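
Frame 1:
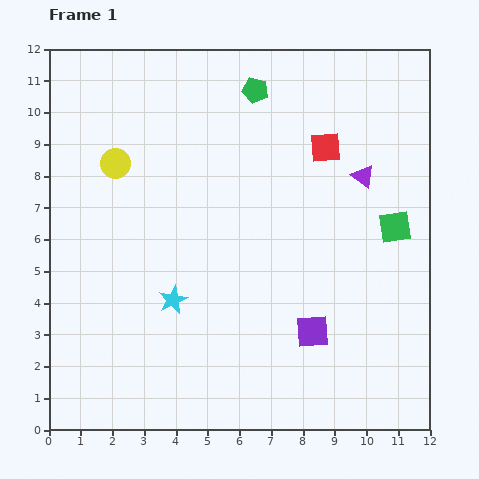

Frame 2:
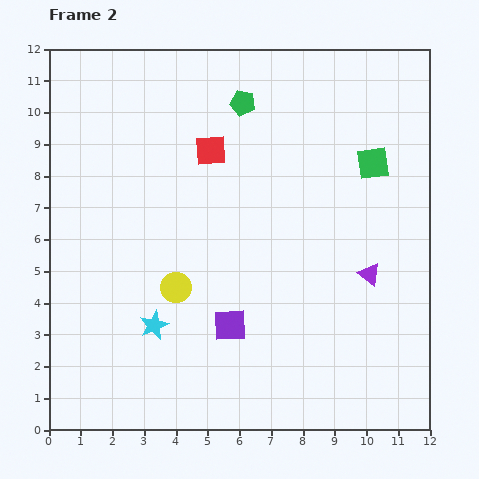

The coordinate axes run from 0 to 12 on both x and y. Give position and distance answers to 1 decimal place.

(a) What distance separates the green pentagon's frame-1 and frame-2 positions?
0.6

The green pentagon moved from (6.5, 10.7) to (6.1, 10.3), a distance of √(0.4² + 0.4²) ≈ 0.6.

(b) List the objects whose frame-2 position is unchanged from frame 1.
none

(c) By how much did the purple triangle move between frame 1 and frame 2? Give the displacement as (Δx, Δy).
(0.2, -3.1)

The purple triangle was at (9.9, 8.0) in frame 1 and (10.1, 4.9) in frame 2.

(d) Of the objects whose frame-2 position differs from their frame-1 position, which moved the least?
the green pentagon

(moved 0.6)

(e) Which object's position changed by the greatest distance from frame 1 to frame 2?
the yellow circle

(moved 4.3; next 3.6)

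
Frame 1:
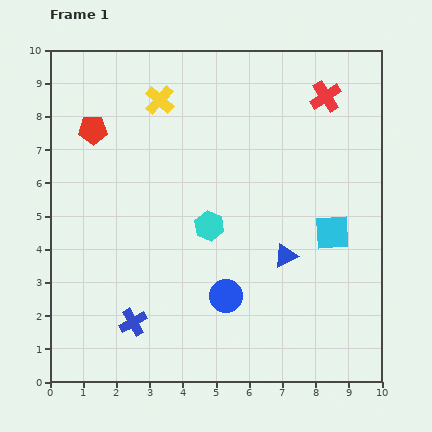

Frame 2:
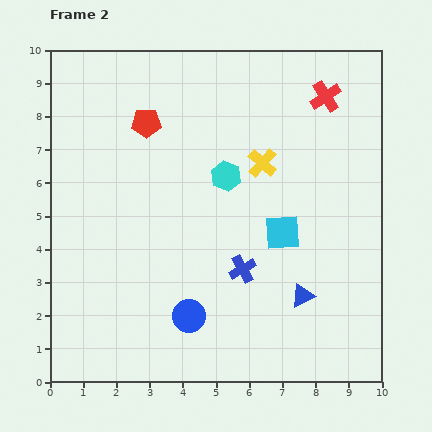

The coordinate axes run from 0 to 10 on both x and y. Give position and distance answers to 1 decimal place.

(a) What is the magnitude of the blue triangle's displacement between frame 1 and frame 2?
1.3

The blue triangle moved from (7.1, 3.8) to (7.6, 2.6), a distance of √(0.5² + 1.2²) ≈ 1.3.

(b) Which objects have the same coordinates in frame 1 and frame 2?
the red cross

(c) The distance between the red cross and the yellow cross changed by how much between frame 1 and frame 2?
-2.2

Distance in frame 1: 5.0. Distance in frame 2: 2.8.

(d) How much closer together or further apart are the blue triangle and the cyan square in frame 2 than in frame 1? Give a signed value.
+0.4

Distance in frame 1: 1.6. Distance in frame 2: 2.0.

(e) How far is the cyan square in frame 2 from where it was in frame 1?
1.5

The cyan square moved from (8.5, 4.5) to (7.0, 4.5), a distance of √(1.5² + 0.0²) ≈ 1.5.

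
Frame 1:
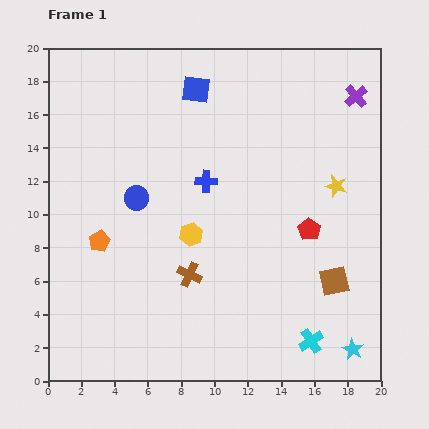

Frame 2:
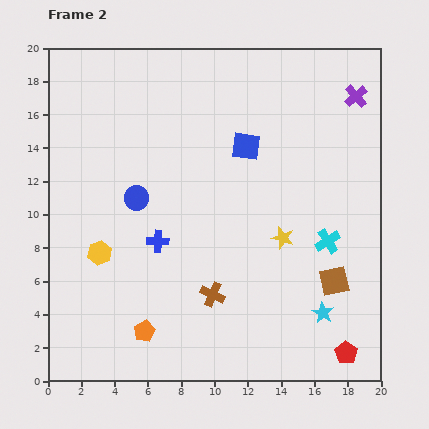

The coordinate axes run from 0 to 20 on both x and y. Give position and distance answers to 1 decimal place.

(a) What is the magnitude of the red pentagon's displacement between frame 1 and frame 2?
7.7

The red pentagon moved from (15.7, 9.1) to (17.9, 1.7), a distance of √(2.2² + 7.4²) ≈ 7.7.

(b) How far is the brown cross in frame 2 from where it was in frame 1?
1.8

The brown cross moved from (8.5, 6.4) to (9.9, 5.2), a distance of √(1.4² + 1.2²) ≈ 1.8.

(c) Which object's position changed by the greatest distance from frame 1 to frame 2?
the red pentagon

(moved 7.7; next 6.1)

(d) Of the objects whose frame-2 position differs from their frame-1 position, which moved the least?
the brown cross

(moved 1.8)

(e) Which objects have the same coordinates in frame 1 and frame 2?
the blue circle, the purple cross, the brown square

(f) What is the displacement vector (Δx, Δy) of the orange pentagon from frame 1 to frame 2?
(2.7, -5.4)

The orange pentagon was at (3.1, 8.4) in frame 1 and (5.8, 3.0) in frame 2.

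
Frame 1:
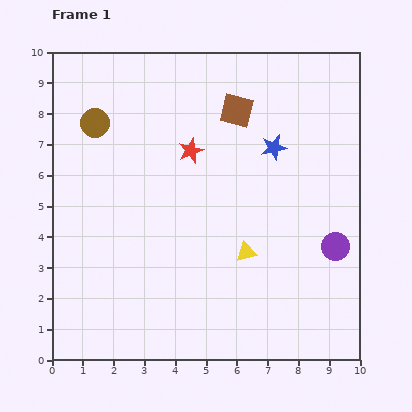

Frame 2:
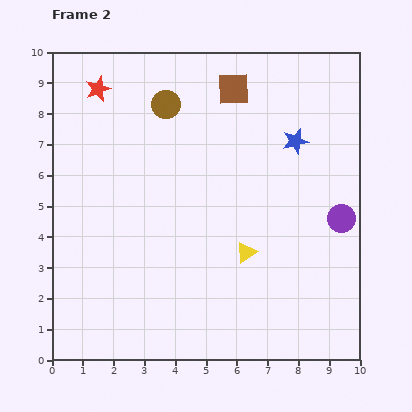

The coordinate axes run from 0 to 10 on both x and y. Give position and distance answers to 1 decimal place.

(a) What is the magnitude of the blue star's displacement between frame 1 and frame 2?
0.7

The blue star moved from (7.2, 6.9) to (7.9, 7.1), a distance of √(0.7² + 0.2²) ≈ 0.7.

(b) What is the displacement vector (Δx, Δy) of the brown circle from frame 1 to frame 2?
(2.3, 0.6)

The brown circle was at (1.4, 7.7) in frame 1 and (3.7, 8.3) in frame 2.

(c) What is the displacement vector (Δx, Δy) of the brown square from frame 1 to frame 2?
(-0.1, 0.7)

The brown square was at (6.0, 8.1) in frame 1 and (5.9, 8.8) in frame 2.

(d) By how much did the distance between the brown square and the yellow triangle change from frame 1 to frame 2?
+0.7

Distance in frame 1: 4.6. Distance in frame 2: 5.3.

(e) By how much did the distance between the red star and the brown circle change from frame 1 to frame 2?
-0.9

Distance in frame 1: 3.2. Distance in frame 2: 2.3.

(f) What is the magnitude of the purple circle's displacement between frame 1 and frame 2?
0.9

The purple circle moved from (9.2, 3.7) to (9.4, 4.6), a distance of √(0.2² + 0.9²) ≈ 0.9.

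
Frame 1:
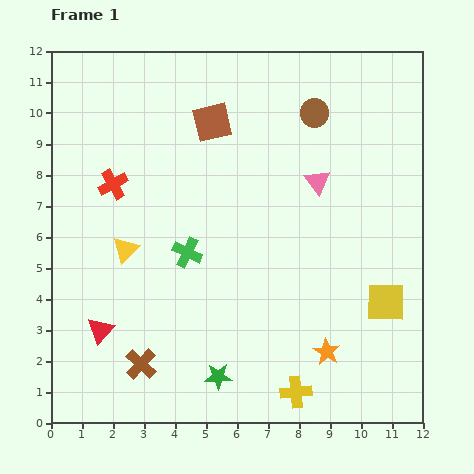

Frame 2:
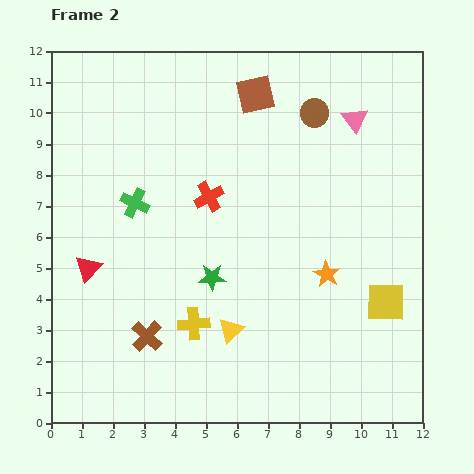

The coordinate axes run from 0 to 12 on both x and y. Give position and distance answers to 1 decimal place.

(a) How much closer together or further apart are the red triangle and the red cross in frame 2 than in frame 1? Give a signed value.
-0.2

Distance in frame 1: 4.7. Distance in frame 2: 4.5.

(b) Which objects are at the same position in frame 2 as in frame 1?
the brown circle, the yellow square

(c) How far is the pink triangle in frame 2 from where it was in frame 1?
2.3

The pink triangle moved from (8.6, 7.8) to (9.8, 9.8), a distance of √(1.2² + 2.0²) ≈ 2.3.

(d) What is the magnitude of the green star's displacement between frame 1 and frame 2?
3.2

The green star moved from (5.4, 1.5) to (5.2, 4.7), a distance of √(0.2² + 3.2²) ≈ 3.2.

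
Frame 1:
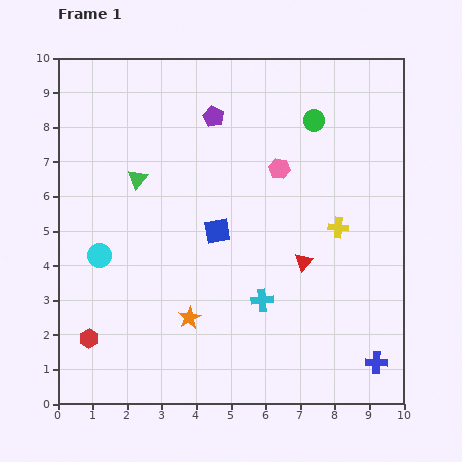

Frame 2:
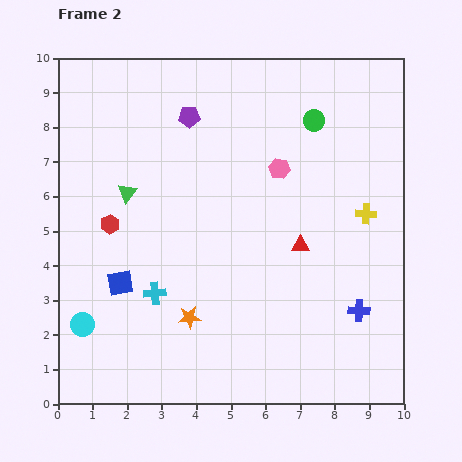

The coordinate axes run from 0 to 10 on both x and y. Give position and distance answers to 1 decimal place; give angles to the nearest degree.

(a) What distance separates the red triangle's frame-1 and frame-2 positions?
0.5

The red triangle moved from (7.1, 4.1) to (7.0, 4.6), a distance of √(0.1² + 0.5²) ≈ 0.5.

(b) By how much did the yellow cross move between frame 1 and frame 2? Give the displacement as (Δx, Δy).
(0.8, 0.4)

The yellow cross was at (8.1, 5.1) in frame 1 and (8.9, 5.5) in frame 2.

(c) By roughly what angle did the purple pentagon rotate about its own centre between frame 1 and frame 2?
28° counter-clockwise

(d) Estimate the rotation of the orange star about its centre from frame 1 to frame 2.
24° clockwise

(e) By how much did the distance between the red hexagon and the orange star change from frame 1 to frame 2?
+0.5

Distance in frame 1: 3.0. Distance in frame 2: 3.5.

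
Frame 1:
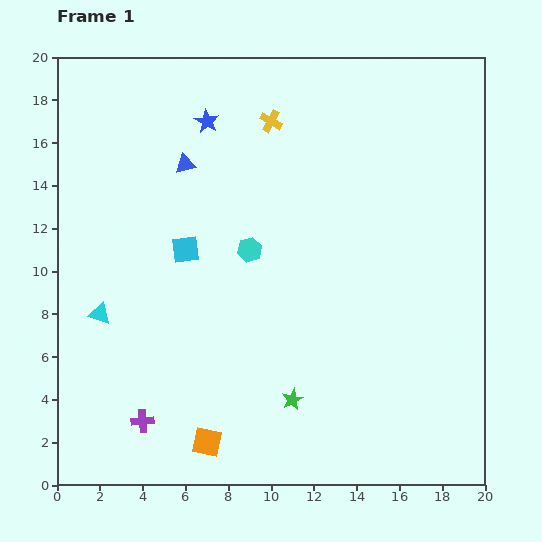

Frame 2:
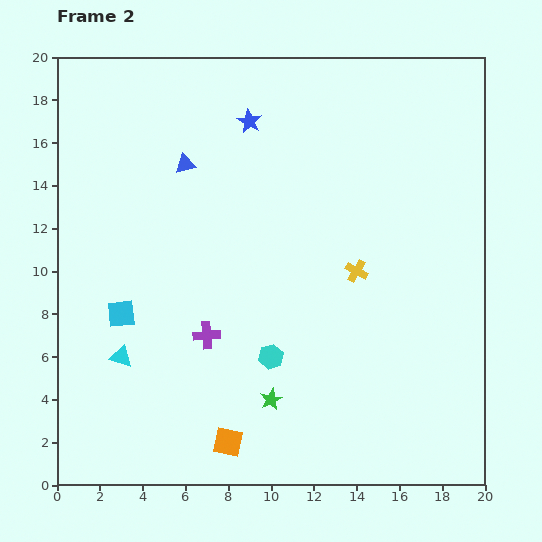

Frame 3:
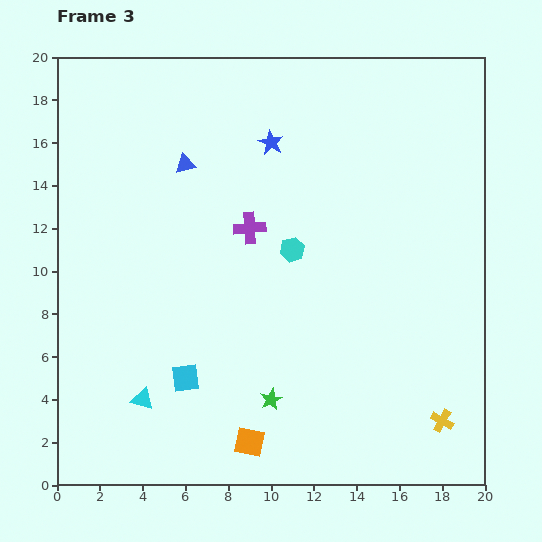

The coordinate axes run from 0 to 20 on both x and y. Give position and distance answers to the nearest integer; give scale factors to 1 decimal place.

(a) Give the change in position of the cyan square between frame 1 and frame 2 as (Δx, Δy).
(-3, -3)

The cyan square was at (6, 11) in frame 1 and (3, 8) in frame 2.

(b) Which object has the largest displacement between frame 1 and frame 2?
the yellow cross

(moved 8; next 5)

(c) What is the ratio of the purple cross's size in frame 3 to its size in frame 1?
1.4×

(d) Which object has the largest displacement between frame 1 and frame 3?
the yellow cross

(moved 16; next 10)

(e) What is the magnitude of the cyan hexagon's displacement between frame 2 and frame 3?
5

The cyan hexagon moved from (10, 6) to (11, 11), a distance of √(1² + 5²) ≈ 5.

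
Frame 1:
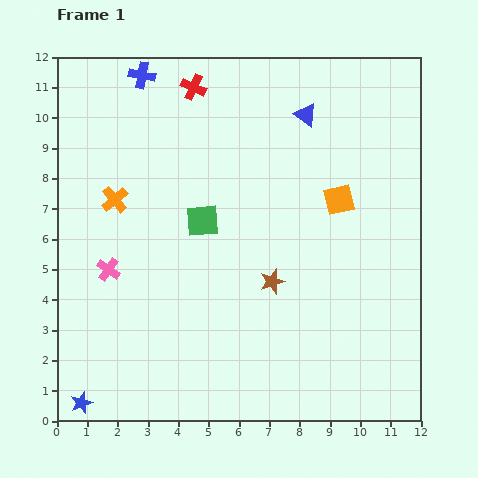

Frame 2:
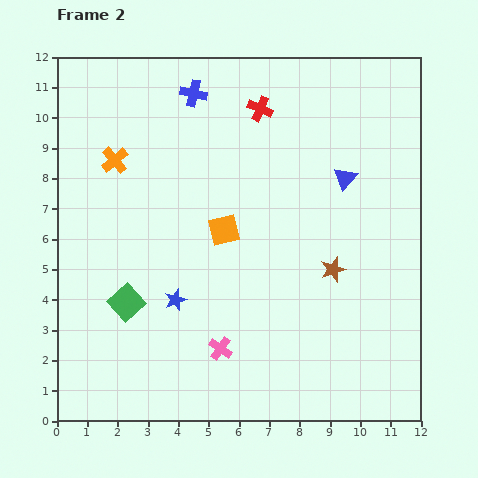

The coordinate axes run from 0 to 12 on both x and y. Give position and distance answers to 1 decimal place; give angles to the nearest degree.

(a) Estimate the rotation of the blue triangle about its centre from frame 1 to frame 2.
35° clockwise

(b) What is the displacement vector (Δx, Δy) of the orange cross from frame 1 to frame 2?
(0.0, 1.3)

The orange cross was at (1.9, 7.3) in frame 1 and (1.9, 8.6) in frame 2.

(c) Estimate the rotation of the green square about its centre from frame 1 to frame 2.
37° counter-clockwise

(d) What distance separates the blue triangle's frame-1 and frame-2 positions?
2.5

The blue triangle moved from (8.2, 10.1) to (9.5, 8.0), a distance of √(1.3² + 2.1²) ≈ 2.5.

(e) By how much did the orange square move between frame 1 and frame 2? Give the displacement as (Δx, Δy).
(-3.8, -1.0)

The orange square was at (9.3, 7.3) in frame 1 and (5.5, 6.3) in frame 2.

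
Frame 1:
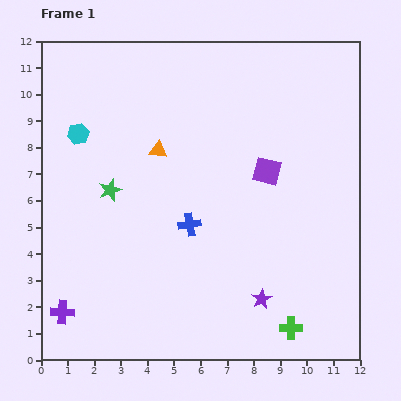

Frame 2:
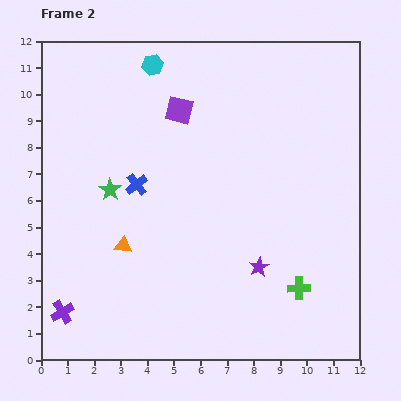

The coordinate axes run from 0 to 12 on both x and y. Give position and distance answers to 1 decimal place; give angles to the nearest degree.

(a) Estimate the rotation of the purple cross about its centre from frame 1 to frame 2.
35° counter-clockwise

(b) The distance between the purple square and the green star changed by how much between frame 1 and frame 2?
-1.9

Distance in frame 1: 5.9. Distance in frame 2: 4.0.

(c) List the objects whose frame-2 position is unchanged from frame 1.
the green star, the purple cross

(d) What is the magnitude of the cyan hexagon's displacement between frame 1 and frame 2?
3.8

The cyan hexagon moved from (1.4, 8.5) to (4.2, 11.1), a distance of √(2.8² + 2.6²) ≈ 3.8.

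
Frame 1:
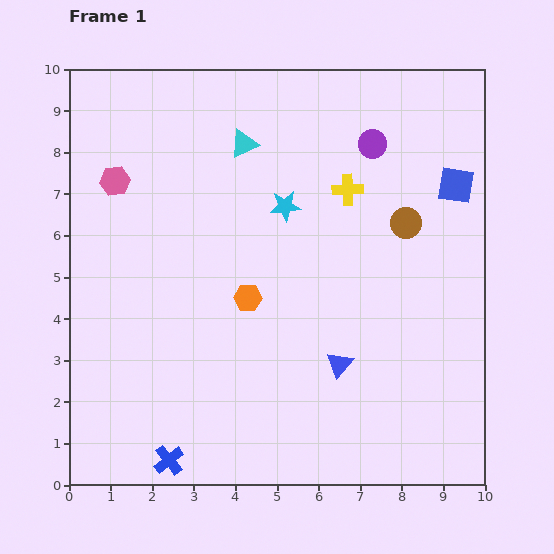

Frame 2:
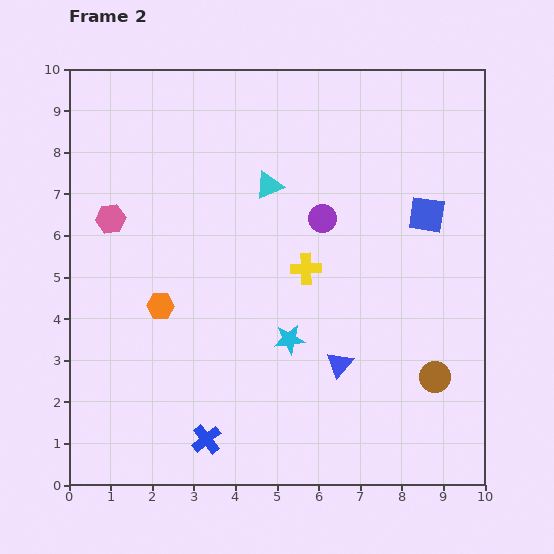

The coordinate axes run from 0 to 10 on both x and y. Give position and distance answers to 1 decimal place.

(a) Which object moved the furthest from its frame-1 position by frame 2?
the brown circle

(moved 3.8; next 3.2)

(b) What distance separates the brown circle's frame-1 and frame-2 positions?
3.8

The brown circle moved from (8.1, 6.3) to (8.8, 2.6), a distance of √(0.7² + 3.7²) ≈ 3.8.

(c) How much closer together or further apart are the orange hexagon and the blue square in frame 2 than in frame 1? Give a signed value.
+1.1

Distance in frame 1: 5.7. Distance in frame 2: 6.8.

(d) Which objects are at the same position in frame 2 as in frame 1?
the blue triangle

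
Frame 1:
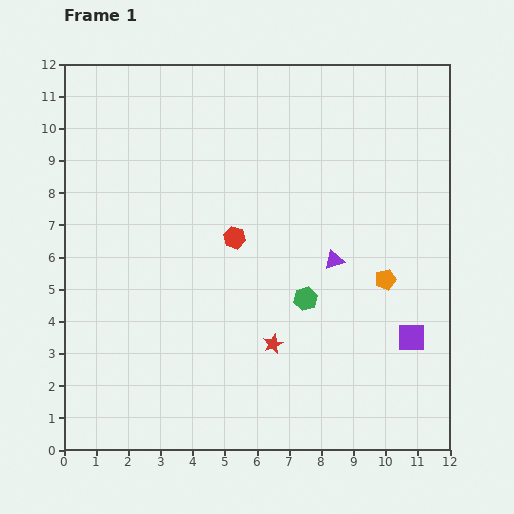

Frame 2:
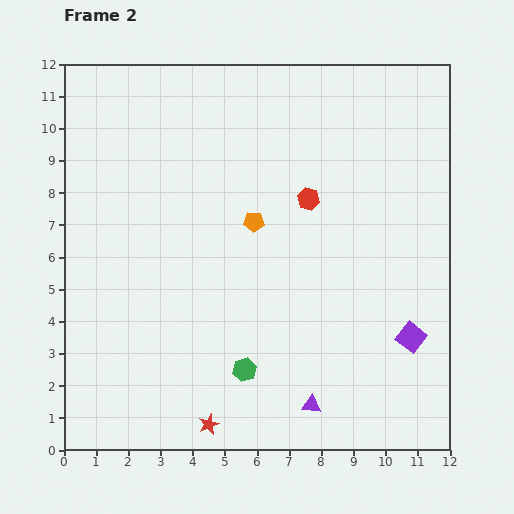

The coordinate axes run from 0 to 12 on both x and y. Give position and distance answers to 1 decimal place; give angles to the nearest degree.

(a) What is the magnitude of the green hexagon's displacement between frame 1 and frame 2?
2.9

The green hexagon moved from (7.5, 4.7) to (5.6, 2.5), a distance of √(1.9² + 2.2²) ≈ 2.9.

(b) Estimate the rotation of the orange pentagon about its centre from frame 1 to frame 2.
20° clockwise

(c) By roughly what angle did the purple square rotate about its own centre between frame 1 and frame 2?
38° clockwise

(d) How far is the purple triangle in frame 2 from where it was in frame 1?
4.6

The purple triangle moved from (8.4, 5.9) to (7.7, 1.4), a distance of √(0.7² + 4.5²) ≈ 4.6.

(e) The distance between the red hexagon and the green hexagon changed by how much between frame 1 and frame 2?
+2.8

Distance in frame 1: 2.9. Distance in frame 2: 5.7.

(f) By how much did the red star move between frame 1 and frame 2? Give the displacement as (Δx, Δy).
(-2.0, -2.5)

The red star was at (6.5, 3.3) in frame 1 and (4.5, 0.8) in frame 2.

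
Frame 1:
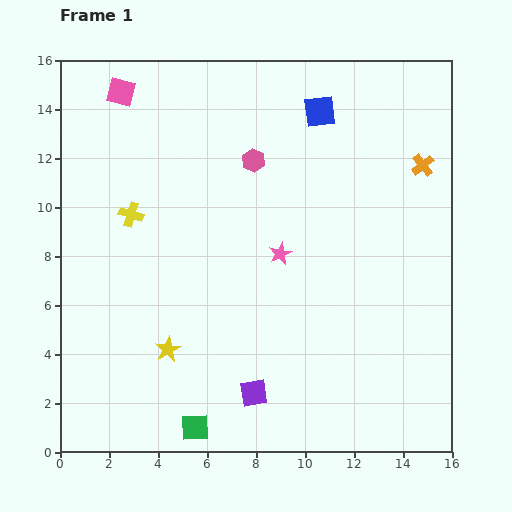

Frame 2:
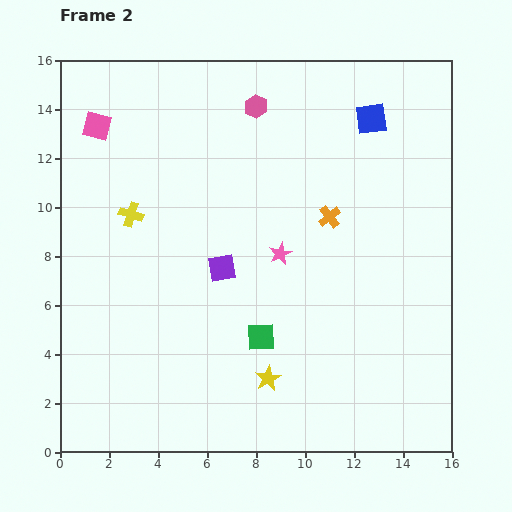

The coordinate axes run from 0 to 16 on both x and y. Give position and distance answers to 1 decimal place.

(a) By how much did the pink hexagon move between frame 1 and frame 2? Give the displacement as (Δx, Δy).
(0.1, 2.2)

The pink hexagon was at (7.9, 11.9) in frame 1 and (8.0, 14.1) in frame 2.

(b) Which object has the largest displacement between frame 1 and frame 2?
the purple square

(moved 5.3; next 4.6)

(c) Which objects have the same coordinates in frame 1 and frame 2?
the pink star, the yellow cross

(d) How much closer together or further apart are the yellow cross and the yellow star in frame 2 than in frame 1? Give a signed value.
+3.0

Distance in frame 1: 5.7. Distance in frame 2: 8.7.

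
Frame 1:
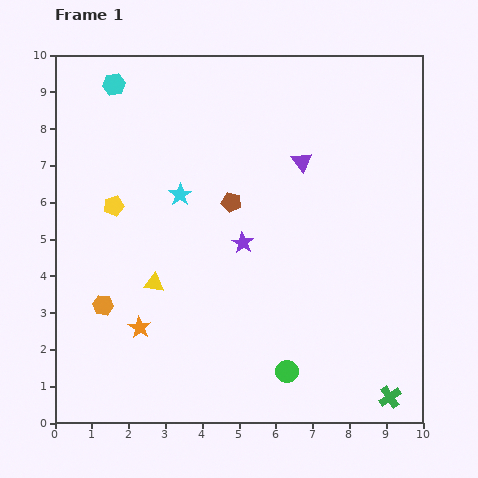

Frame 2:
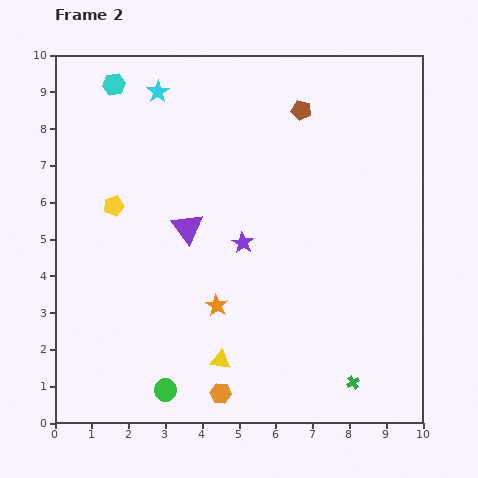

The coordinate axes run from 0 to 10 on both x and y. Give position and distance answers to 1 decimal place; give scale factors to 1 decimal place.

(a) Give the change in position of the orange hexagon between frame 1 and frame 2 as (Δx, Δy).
(3.2, -2.4)

The orange hexagon was at (1.3, 3.2) in frame 1 and (4.5, 0.8) in frame 2.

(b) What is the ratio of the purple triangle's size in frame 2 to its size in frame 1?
1.5×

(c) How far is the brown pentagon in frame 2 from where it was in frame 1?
3.1

The brown pentagon moved from (4.8, 6.0) to (6.7, 8.5), a distance of √(1.9² + 2.5²) ≈ 3.1.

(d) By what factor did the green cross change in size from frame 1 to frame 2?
0.6×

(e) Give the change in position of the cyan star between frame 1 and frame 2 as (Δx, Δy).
(-0.6, 2.8)

The cyan star was at (3.4, 6.2) in frame 1 and (2.8, 9.0) in frame 2.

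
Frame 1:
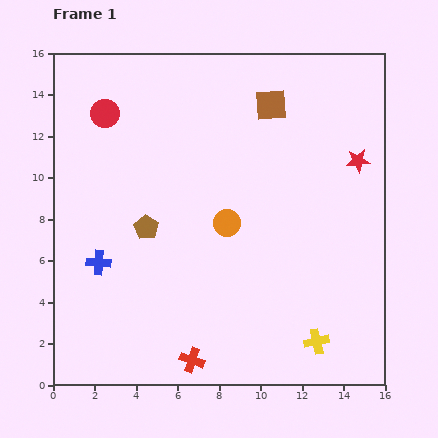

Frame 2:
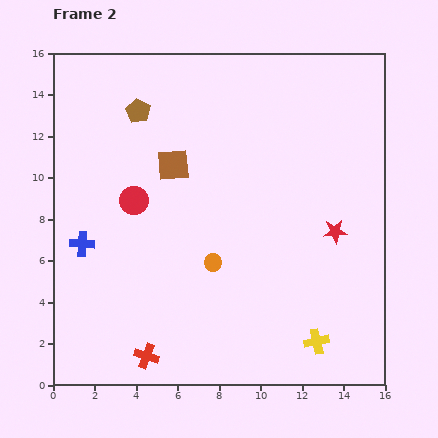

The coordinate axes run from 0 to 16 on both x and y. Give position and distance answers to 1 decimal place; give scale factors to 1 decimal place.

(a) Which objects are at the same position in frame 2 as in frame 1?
the yellow cross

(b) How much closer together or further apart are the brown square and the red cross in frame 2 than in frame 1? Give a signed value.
-3.6

Distance in frame 1: 12.9. Distance in frame 2: 9.3.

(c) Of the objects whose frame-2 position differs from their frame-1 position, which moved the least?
the blue cross

(moved 1.2)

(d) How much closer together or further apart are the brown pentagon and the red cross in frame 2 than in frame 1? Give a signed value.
+5.0

Distance in frame 1: 6.8. Distance in frame 2: 11.8.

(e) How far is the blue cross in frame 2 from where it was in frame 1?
1.2

The blue cross moved from (2.2, 5.9) to (1.4, 6.8), a distance of √(0.8² + 0.9²) ≈ 1.2.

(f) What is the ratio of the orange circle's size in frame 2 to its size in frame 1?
0.6×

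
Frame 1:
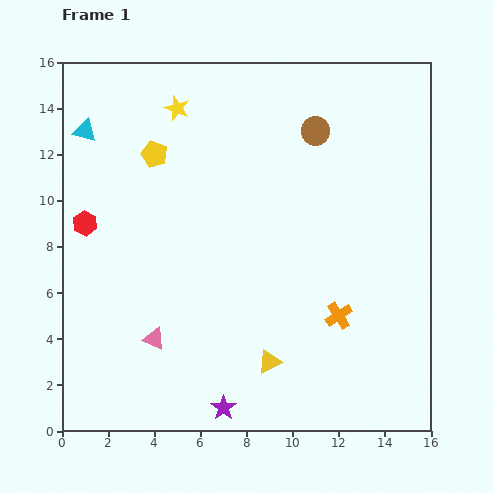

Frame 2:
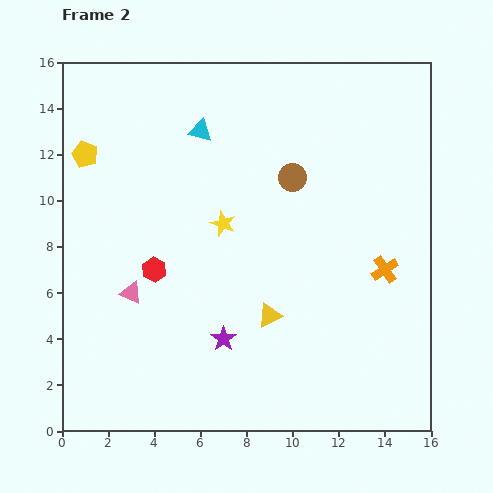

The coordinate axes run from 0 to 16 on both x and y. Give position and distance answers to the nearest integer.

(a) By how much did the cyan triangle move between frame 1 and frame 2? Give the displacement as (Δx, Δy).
(5, 0)

The cyan triangle was at (1, 13) in frame 1 and (6, 13) in frame 2.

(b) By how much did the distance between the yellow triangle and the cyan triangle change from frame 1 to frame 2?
-4

Distance in frame 1: 13. Distance in frame 2: 9.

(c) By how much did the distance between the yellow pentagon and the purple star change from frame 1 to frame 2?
-1

Distance in frame 1: 11. Distance in frame 2: 10.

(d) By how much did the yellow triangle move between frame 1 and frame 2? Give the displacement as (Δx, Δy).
(0, 2)

The yellow triangle was at (9, 3) in frame 1 and (9, 5) in frame 2.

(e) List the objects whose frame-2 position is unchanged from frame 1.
none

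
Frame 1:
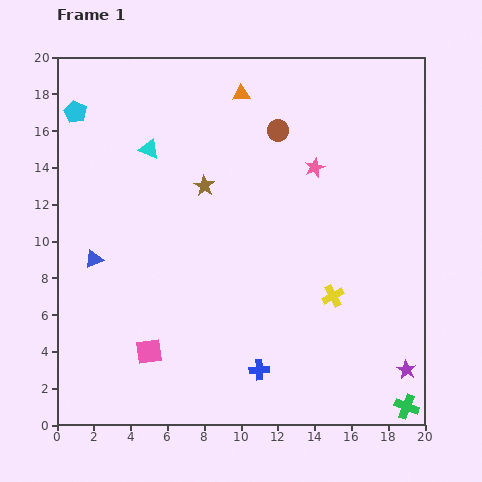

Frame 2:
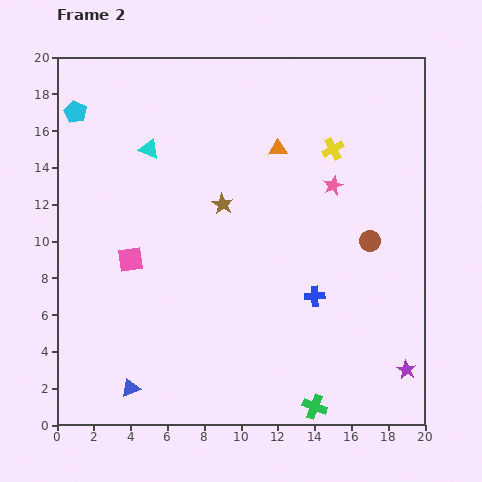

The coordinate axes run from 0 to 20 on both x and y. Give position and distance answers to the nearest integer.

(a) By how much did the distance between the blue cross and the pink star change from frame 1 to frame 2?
-5

Distance in frame 1: 11. Distance in frame 2: 6.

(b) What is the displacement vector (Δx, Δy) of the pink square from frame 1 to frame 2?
(-1, 5)

The pink square was at (5, 4) in frame 1 and (4, 9) in frame 2.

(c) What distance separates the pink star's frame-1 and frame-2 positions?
1

The pink star moved from (14, 14) to (15, 13), a distance of √(1² + 1²) ≈ 1.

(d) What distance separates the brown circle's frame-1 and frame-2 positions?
8

The brown circle moved from (12, 16) to (17, 10), a distance of √(5² + 6²) ≈ 8.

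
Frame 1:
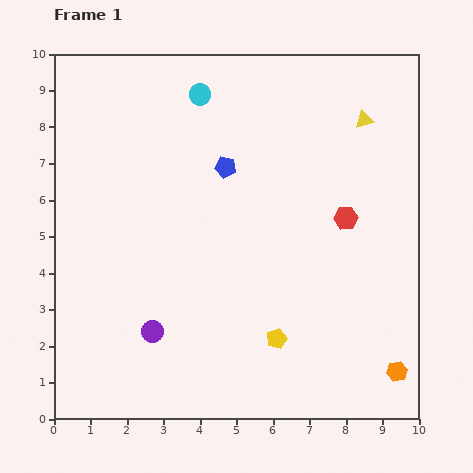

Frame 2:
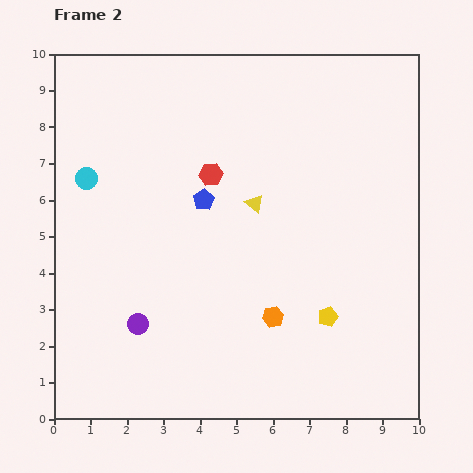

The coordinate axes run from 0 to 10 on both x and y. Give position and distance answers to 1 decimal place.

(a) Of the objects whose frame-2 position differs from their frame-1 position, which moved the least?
the purple circle

(moved 0.4)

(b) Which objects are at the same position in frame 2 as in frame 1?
none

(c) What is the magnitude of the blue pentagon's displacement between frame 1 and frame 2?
1.1

The blue pentagon moved from (4.7, 6.9) to (4.1, 6.0), a distance of √(0.6² + 0.9²) ≈ 1.1.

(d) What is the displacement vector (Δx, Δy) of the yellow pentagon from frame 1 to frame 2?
(1.4, 0.6)

The yellow pentagon was at (6.1, 2.2) in frame 1 and (7.5, 2.8) in frame 2.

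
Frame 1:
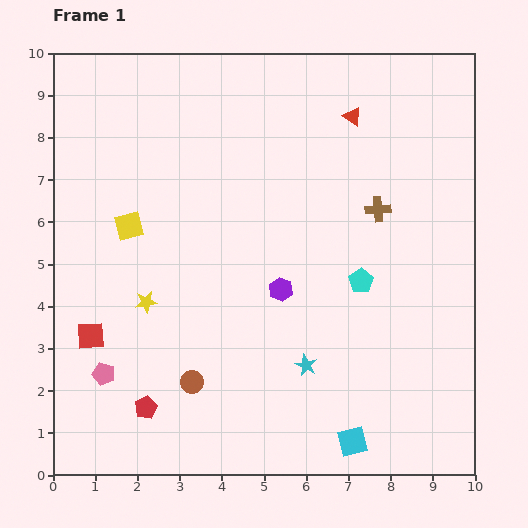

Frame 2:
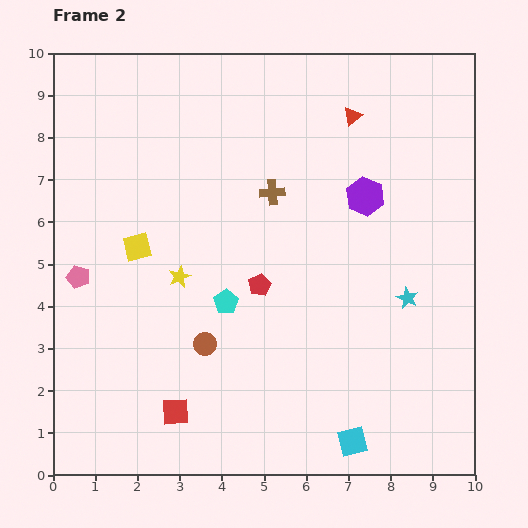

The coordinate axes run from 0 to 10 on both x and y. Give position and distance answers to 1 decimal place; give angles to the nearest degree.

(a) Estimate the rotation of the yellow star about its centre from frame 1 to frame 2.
15° counter-clockwise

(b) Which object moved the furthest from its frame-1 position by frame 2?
the red pentagon

(moved 4.0; next 3.2)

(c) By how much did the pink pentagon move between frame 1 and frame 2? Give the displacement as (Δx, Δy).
(-0.6, 2.3)

The pink pentagon was at (1.2, 2.4) in frame 1 and (0.6, 4.7) in frame 2.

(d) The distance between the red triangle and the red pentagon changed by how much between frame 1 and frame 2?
-3.9

Distance in frame 1: 8.5. Distance in frame 2: 4.6.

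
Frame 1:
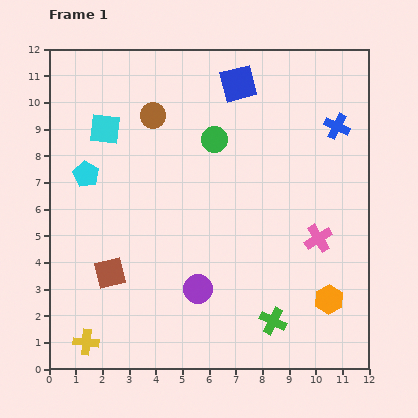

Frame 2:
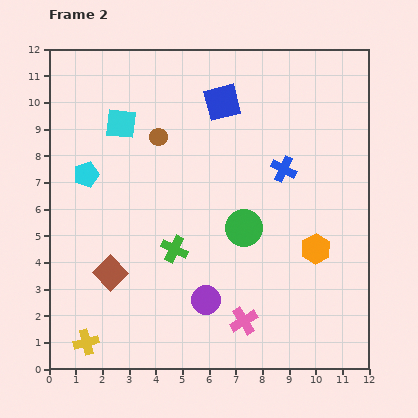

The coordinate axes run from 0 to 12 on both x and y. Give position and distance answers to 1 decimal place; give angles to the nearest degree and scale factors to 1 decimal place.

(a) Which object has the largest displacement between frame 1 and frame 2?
the green cross

(moved 4.6; next 4.2)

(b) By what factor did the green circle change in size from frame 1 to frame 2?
1.4×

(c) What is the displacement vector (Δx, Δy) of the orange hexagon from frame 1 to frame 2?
(-0.5, 1.9)

The orange hexagon was at (10.5, 2.6) in frame 1 and (10.0, 4.5) in frame 2.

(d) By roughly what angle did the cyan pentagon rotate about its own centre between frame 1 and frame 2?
24° clockwise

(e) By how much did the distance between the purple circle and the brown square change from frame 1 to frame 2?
+0.3

Distance in frame 1: 3.4. Distance in frame 2: 3.7.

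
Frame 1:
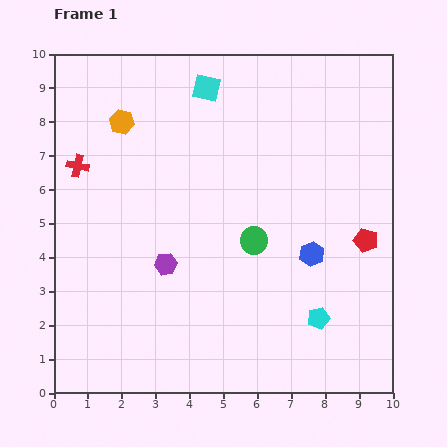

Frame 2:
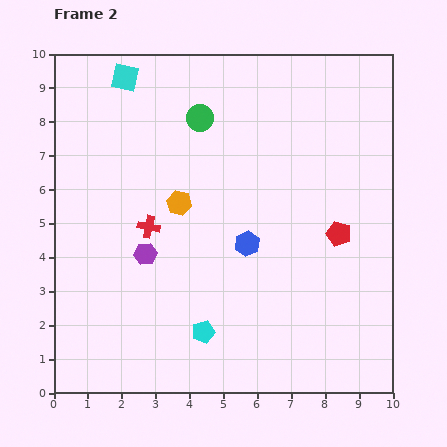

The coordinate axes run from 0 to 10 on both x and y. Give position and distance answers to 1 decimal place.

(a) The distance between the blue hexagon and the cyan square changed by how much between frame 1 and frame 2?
+0.3

Distance in frame 1: 5.8. Distance in frame 2: 6.1.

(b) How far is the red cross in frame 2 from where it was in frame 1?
2.8

The red cross moved from (0.7, 6.7) to (2.8, 4.9), a distance of √(2.1² + 1.8²) ≈ 2.8.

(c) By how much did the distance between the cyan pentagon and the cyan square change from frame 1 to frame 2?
+0.2

Distance in frame 1: 7.6. Distance in frame 2: 7.8.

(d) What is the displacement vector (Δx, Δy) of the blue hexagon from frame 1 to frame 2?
(-1.9, 0.3)

The blue hexagon was at (7.6, 4.1) in frame 1 and (5.7, 4.4) in frame 2.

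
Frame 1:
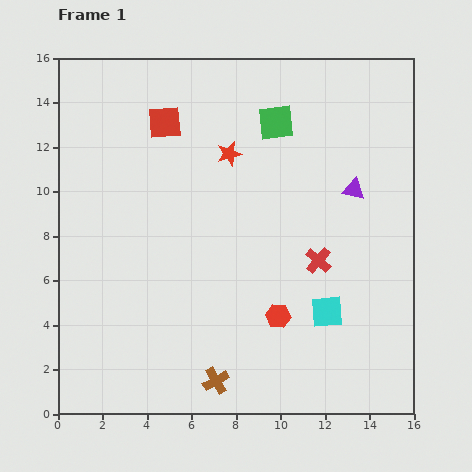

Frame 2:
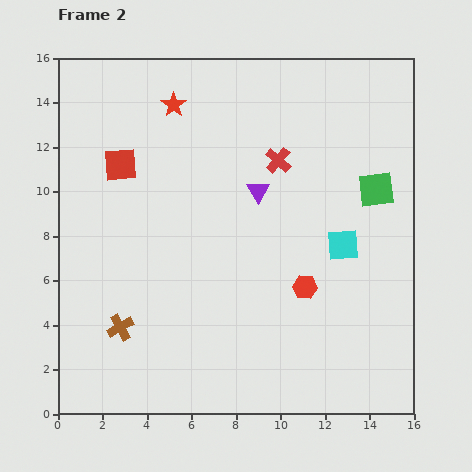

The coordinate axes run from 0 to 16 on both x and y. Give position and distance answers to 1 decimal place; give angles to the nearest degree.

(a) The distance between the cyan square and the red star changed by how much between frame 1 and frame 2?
+1.5

Distance in frame 1: 8.4. Distance in frame 2: 9.9.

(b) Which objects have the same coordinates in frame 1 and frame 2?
none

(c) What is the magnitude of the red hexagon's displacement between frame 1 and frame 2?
1.8

The red hexagon moved from (9.9, 4.4) to (11.1, 5.7), a distance of √(1.2² + 1.3²) ≈ 1.8.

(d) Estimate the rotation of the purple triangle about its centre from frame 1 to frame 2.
49° clockwise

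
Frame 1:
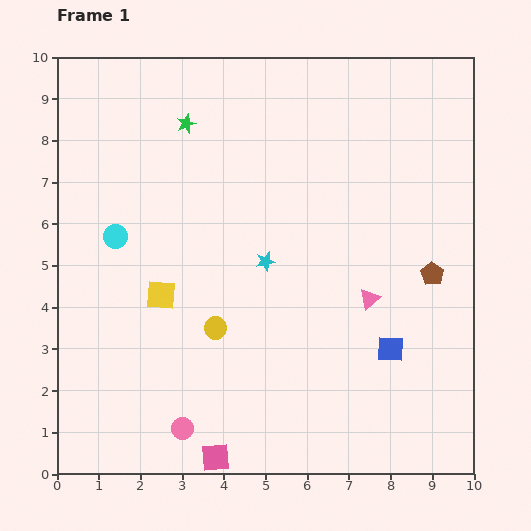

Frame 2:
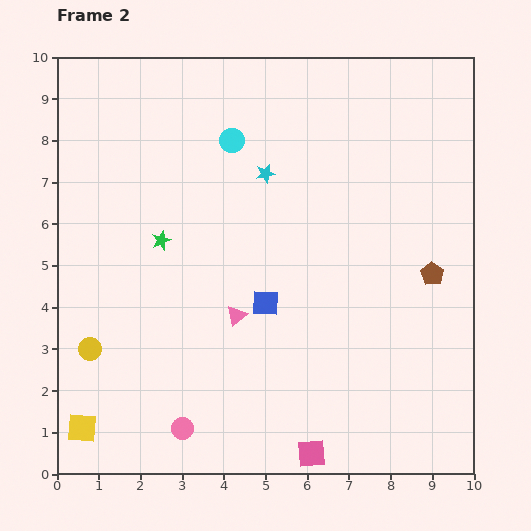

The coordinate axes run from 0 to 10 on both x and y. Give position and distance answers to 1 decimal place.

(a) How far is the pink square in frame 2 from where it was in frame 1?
2.3

The pink square moved from (3.8, 0.4) to (6.1, 0.5), a distance of √(2.3² + 0.1²) ≈ 2.3.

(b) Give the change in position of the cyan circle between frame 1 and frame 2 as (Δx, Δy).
(2.8, 2.3)

The cyan circle was at (1.4, 5.7) in frame 1 and (4.2, 8.0) in frame 2.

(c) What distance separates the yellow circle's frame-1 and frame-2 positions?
3.0

The yellow circle moved from (3.8, 3.5) to (0.8, 3.0), a distance of √(3.0² + 0.5²) ≈ 3.0.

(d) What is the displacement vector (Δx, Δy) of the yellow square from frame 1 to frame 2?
(-1.9, -3.2)

The yellow square was at (2.5, 4.3) in frame 1 and (0.6, 1.1) in frame 2.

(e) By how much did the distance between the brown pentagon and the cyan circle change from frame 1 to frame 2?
-1.9

Distance in frame 1: 7.7. Distance in frame 2: 5.8.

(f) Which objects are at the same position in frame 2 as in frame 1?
the brown pentagon, the pink circle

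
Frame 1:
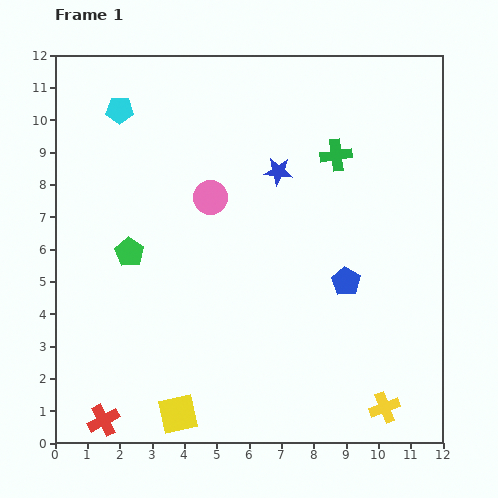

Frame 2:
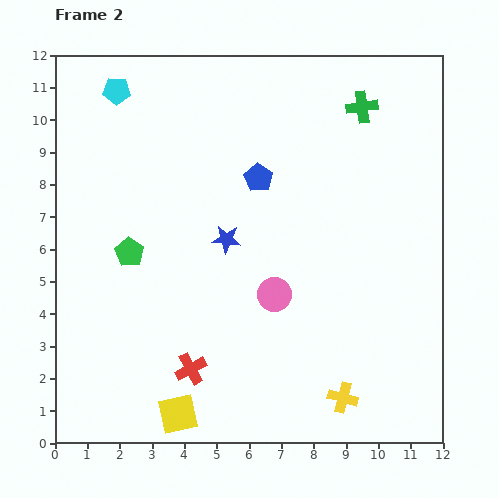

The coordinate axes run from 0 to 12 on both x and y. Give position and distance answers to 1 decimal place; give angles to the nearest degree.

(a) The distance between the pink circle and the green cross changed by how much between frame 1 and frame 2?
+2.3

Distance in frame 1: 4.1. Distance in frame 2: 6.4.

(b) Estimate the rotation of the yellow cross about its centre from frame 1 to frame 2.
36° clockwise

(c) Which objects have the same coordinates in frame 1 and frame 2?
the green pentagon, the yellow square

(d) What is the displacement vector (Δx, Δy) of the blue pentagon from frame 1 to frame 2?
(-2.7, 3.2)

The blue pentagon was at (9.0, 5.0) in frame 1 and (6.3, 8.2) in frame 2.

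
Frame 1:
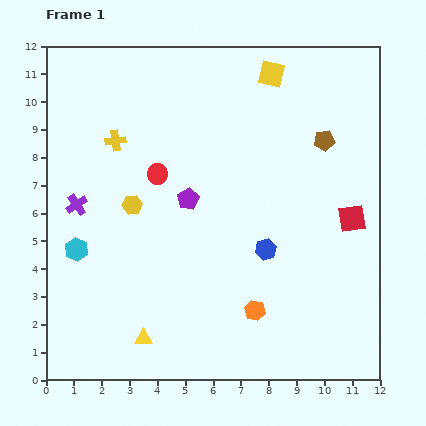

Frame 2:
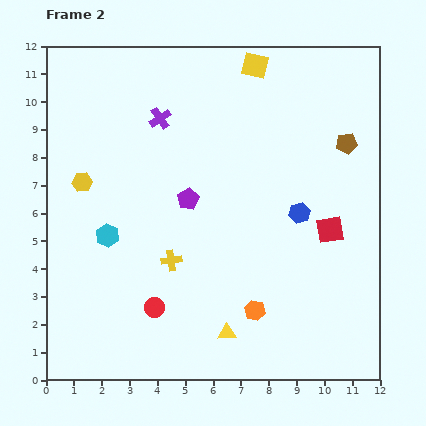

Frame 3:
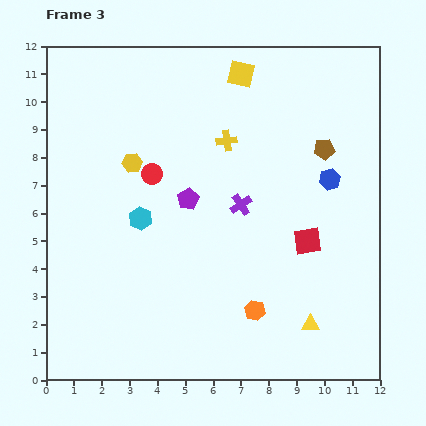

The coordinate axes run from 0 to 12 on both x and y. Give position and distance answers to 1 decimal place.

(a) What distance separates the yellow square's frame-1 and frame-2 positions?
0.7

The yellow square moved from (8.1, 11.0) to (7.5, 11.3), a distance of √(0.6² + 0.3²) ≈ 0.7.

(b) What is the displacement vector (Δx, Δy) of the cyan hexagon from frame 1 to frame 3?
(2.3, 1.1)

The cyan hexagon was at (1.1, 4.7) in frame 1 and (3.4, 5.8) in frame 3.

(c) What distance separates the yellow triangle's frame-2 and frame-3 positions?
3.0

The yellow triangle moved from (6.5, 1.7) to (9.5, 2.0), a distance of √(3.0² + 0.3²) ≈ 3.0.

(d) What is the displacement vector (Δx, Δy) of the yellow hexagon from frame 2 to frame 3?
(1.8, 0.7)

The yellow hexagon was at (1.3, 7.1) in frame 2 and (3.1, 7.8) in frame 3.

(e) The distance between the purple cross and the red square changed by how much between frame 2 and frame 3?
-4.6

Distance in frame 2: 7.3. Distance in frame 3: 2.7.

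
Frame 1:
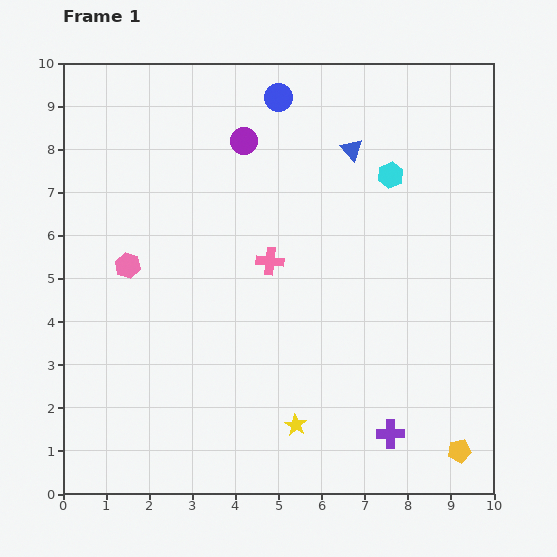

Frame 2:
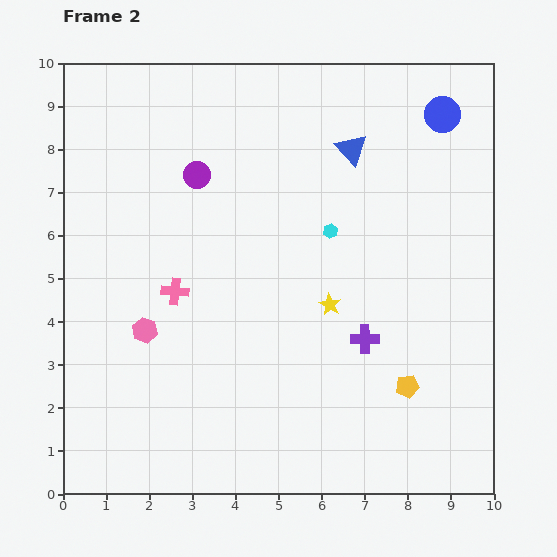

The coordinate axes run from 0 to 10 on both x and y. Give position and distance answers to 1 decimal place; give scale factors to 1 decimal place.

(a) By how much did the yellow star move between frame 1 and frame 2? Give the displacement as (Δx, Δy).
(0.8, 2.8)

The yellow star was at (5.4, 1.6) in frame 1 and (6.2, 4.4) in frame 2.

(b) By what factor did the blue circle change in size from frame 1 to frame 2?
1.3×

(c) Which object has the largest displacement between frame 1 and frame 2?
the blue circle

(moved 3.8; next 2.9)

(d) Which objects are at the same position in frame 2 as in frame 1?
the blue triangle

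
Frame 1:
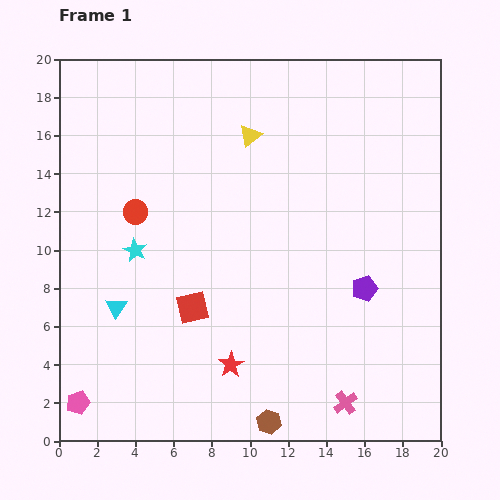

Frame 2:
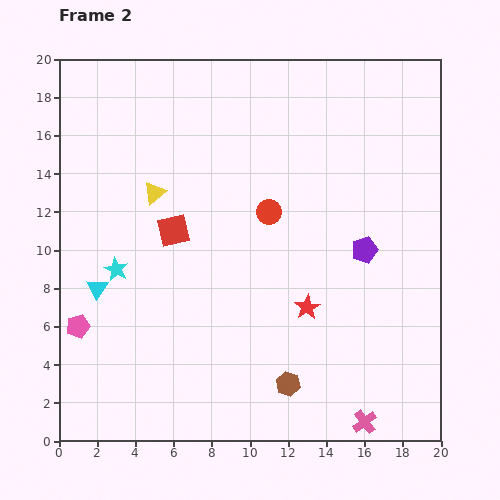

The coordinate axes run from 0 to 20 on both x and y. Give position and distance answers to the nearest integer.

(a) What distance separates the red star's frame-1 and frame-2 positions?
5

The red star moved from (9, 4) to (13, 7), a distance of √(4² + 3²) ≈ 5.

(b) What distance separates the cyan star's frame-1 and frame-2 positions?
1

The cyan star moved from (4, 10) to (3, 9), a distance of √(1² + 1²) ≈ 1.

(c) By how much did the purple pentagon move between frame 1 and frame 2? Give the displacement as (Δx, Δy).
(0, 2)

The purple pentagon was at (16, 8) in frame 1 and (16, 10) in frame 2.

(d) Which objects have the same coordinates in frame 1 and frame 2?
none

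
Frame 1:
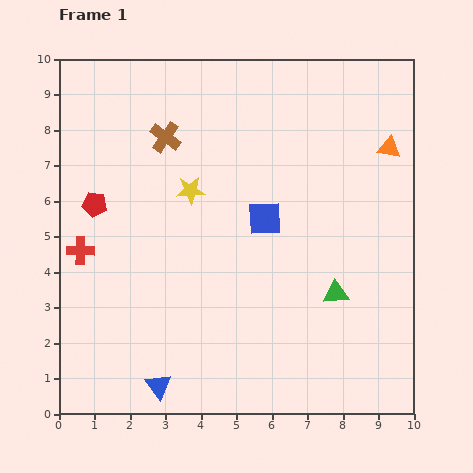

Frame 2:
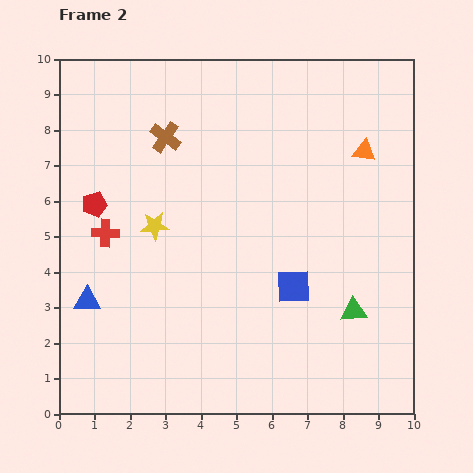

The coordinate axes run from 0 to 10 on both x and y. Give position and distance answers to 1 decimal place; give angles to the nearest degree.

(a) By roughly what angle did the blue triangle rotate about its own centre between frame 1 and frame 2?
53° counter-clockwise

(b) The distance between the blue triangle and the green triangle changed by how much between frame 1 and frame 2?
+1.9

Distance in frame 1: 5.6. Distance in frame 2: 7.5.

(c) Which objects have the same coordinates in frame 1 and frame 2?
the red pentagon, the brown cross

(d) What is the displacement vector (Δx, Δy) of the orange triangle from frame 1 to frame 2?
(-0.7, -0.1)

The orange triangle was at (9.3, 7.5) in frame 1 and (8.6, 7.4) in frame 2.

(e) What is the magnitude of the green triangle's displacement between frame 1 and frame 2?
0.7

The green triangle moved from (7.8, 3.4) to (8.3, 2.9), a distance of √(0.5² + 0.5²) ≈ 0.7.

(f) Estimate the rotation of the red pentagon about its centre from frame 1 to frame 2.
24° counter-clockwise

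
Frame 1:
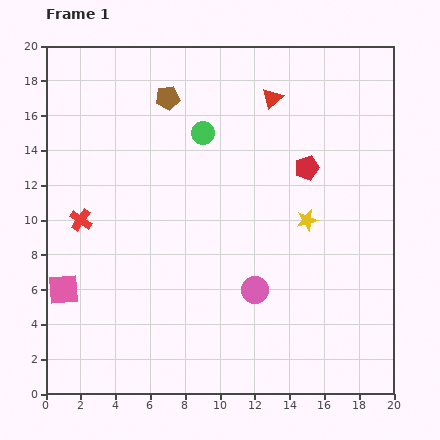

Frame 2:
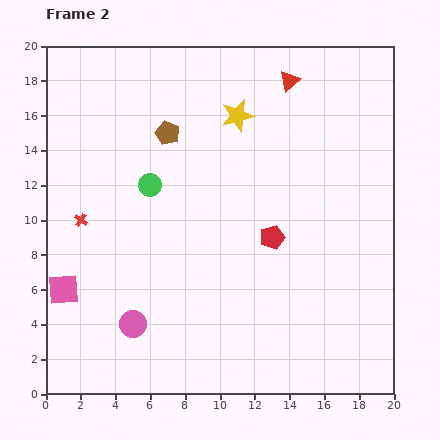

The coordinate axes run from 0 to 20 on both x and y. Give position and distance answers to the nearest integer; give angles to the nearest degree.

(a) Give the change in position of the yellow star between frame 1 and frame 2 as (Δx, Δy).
(-4, 6)

The yellow star was at (15, 10) in frame 1 and (11, 16) in frame 2.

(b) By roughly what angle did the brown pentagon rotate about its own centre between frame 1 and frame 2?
30° clockwise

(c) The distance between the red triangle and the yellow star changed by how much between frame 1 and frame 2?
-3

Distance in frame 1: 7. Distance in frame 2: 4.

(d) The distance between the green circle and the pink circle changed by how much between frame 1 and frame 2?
-1

Distance in frame 1: 9. Distance in frame 2: 8.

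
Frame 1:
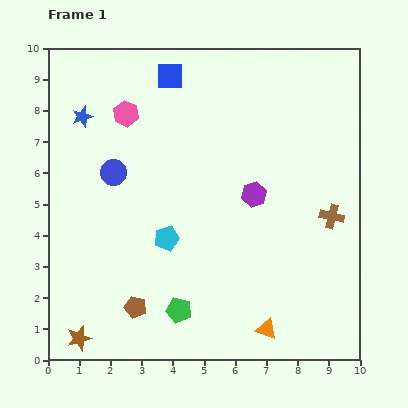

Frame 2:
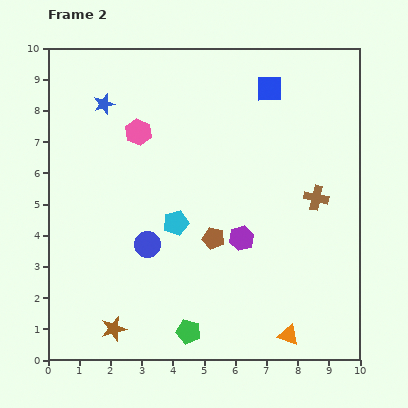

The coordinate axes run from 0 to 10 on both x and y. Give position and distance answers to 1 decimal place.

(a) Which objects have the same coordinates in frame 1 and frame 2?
none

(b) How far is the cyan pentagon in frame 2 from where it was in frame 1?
0.6

The cyan pentagon moved from (3.8, 3.9) to (4.1, 4.4), a distance of √(0.3² + 0.5²) ≈ 0.6.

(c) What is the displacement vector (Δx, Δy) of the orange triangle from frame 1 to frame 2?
(0.7, -0.2)

The orange triangle was at (7.0, 1.0) in frame 1 and (7.7, 0.8) in frame 2.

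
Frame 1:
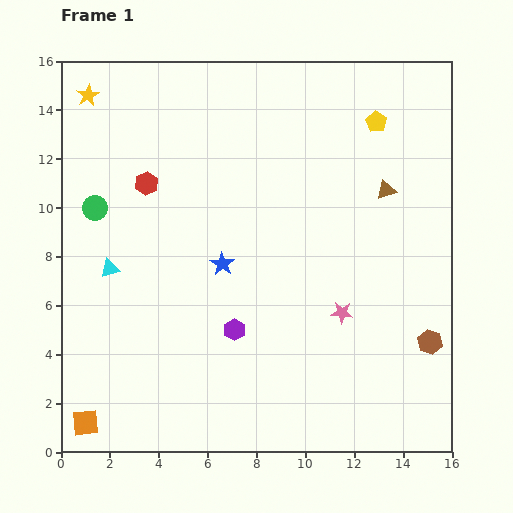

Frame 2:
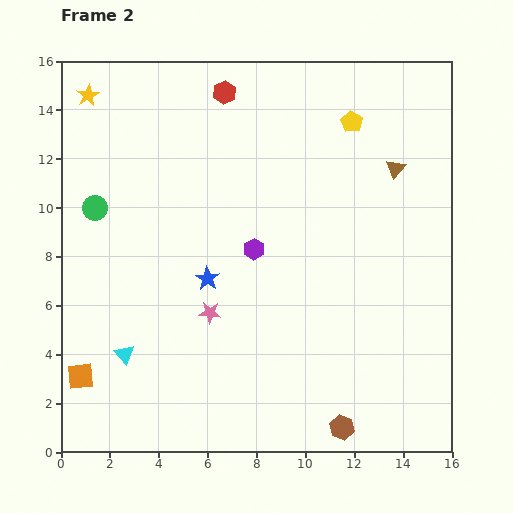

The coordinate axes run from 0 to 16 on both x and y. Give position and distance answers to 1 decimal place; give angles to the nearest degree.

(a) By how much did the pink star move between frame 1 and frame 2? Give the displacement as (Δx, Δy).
(-5.4, 0.0)

The pink star was at (11.5, 5.7) in frame 1 and (6.1, 5.7) in frame 2.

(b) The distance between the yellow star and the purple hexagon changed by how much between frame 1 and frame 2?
-2.0

Distance in frame 1: 11.3. Distance in frame 2: 9.3.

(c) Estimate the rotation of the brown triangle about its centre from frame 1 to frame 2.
33° counter-clockwise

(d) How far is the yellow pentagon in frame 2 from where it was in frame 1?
1.0

The yellow pentagon moved from (12.9, 13.5) to (11.9, 13.5), a distance of √(1.0² + 0.0²) ≈ 1.0.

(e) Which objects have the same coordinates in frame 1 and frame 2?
the green circle, the yellow star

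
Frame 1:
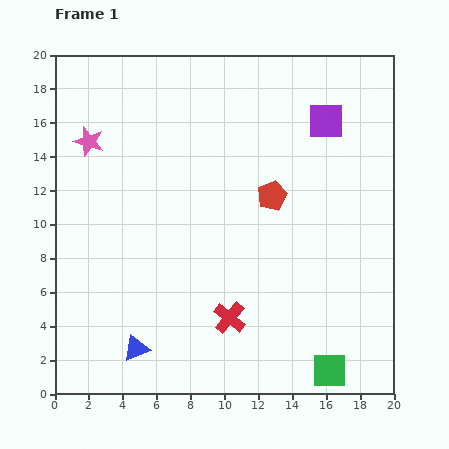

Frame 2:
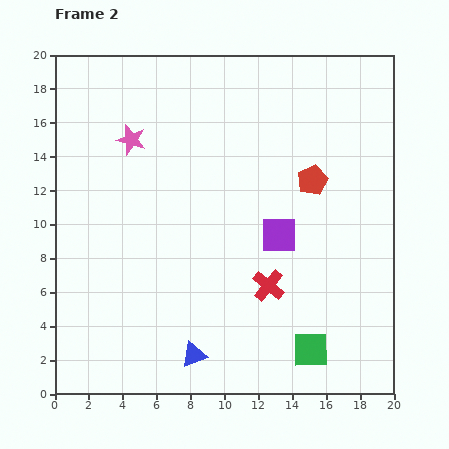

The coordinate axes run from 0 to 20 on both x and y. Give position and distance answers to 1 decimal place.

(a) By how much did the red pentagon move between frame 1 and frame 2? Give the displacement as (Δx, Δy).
(2.4, 0.9)

The red pentagon was at (12.8, 11.7) in frame 1 and (15.2, 12.6) in frame 2.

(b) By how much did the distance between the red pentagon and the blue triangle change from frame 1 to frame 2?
+0.5

Distance in frame 1: 12.0. Distance in frame 2: 12.5.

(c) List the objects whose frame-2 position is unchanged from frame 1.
none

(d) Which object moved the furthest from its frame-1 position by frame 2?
the purple square

(moved 7.3; next 3.4)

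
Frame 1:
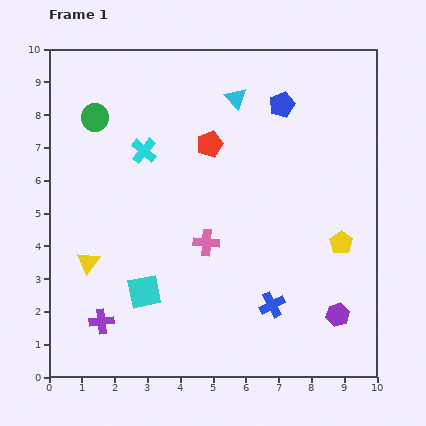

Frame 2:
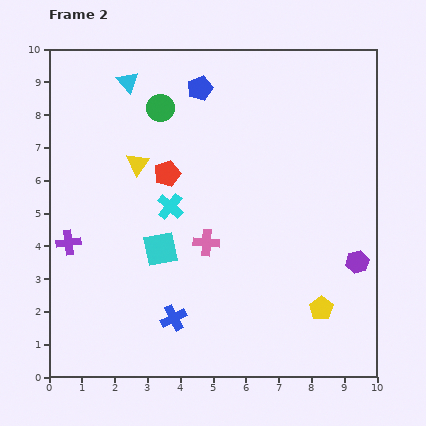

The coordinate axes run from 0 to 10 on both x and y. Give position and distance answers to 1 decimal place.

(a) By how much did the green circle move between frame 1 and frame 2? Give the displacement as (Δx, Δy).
(2.0, 0.3)

The green circle was at (1.4, 7.9) in frame 1 and (3.4, 8.2) in frame 2.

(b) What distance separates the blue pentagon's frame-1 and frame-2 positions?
2.5

The blue pentagon moved from (7.1, 8.3) to (4.6, 8.8), a distance of √(2.5² + 0.5²) ≈ 2.5.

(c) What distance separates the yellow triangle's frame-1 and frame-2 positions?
3.4

The yellow triangle moved from (1.2, 3.5) to (2.7, 6.5), a distance of √(1.5² + 3.0²) ≈ 3.4.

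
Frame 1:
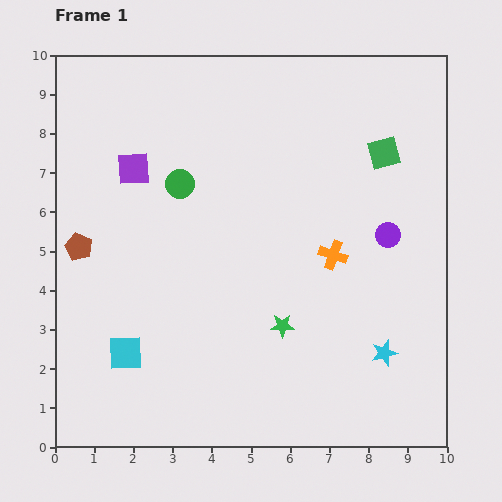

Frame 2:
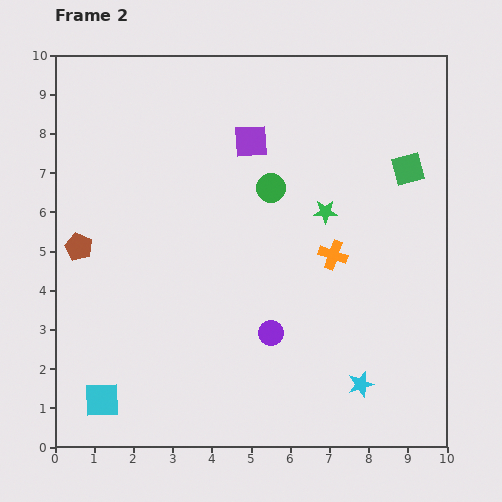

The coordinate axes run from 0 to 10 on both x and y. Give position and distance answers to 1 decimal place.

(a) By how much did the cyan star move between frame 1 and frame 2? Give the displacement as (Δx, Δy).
(-0.6, -0.8)

The cyan star was at (8.4, 2.4) in frame 1 and (7.8, 1.6) in frame 2.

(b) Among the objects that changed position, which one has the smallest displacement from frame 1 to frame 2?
the green square

(moved 0.7)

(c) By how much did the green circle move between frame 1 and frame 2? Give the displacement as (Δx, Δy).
(2.3, -0.1)

The green circle was at (3.2, 6.7) in frame 1 and (5.5, 6.6) in frame 2.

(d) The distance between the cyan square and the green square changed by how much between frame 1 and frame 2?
+1.5

Distance in frame 1: 8.3. Distance in frame 2: 9.8.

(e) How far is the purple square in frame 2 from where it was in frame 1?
3.1

The purple square moved from (2.0, 7.1) to (5.0, 7.8), a distance of √(3.0² + 0.7²) ≈ 3.1.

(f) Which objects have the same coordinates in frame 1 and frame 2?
the brown pentagon, the orange cross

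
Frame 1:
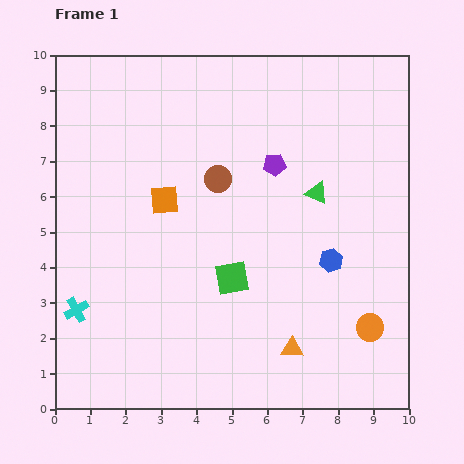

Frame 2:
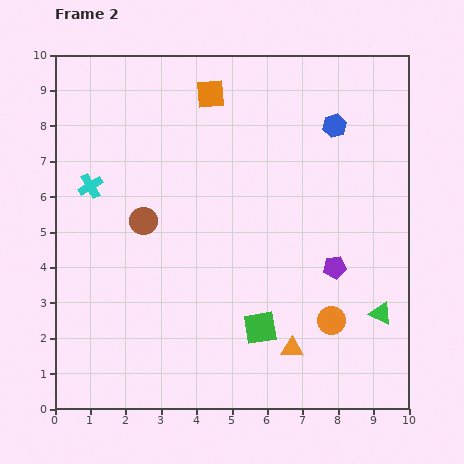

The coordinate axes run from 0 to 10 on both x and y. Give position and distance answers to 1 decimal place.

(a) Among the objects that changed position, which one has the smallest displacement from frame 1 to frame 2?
the orange circle

(moved 1.1)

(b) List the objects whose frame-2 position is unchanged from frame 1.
the orange triangle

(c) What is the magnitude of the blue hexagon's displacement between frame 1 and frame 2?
3.8

The blue hexagon moved from (7.8, 4.2) to (7.9, 8.0), a distance of √(0.1² + 3.8²) ≈ 3.8.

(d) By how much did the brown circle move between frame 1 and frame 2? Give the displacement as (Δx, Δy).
(-2.1, -1.2)

The brown circle was at (4.6, 6.5) in frame 1 and (2.5, 5.3) in frame 2.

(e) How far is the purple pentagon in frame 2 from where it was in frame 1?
3.4

The purple pentagon moved from (6.2, 6.9) to (7.9, 4.0), a distance of √(1.7² + 2.9²) ≈ 3.4.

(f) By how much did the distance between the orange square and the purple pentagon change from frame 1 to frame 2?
+2.7

Distance in frame 1: 3.3. Distance in frame 2: 6.0.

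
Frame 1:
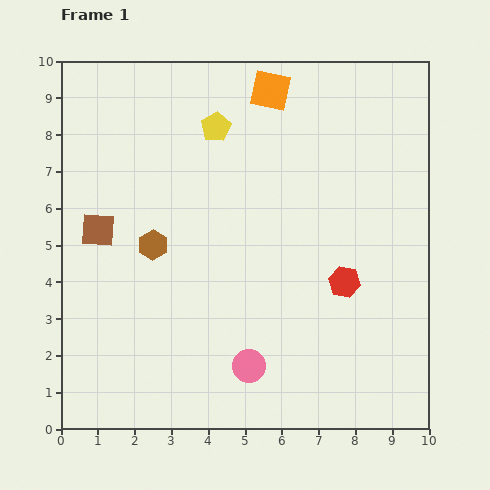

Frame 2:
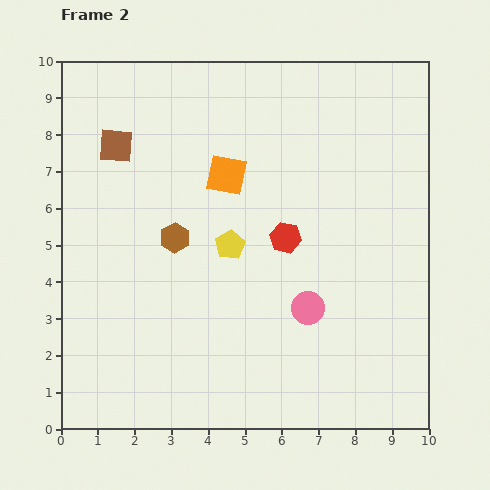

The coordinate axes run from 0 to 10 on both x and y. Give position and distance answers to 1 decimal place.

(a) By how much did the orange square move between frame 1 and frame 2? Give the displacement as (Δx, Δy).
(-1.2, -2.3)

The orange square was at (5.7, 9.2) in frame 1 and (4.5, 6.9) in frame 2.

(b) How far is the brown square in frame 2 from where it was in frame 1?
2.4

The brown square moved from (1.0, 5.4) to (1.5, 7.7), a distance of √(0.5² + 2.3²) ≈ 2.4.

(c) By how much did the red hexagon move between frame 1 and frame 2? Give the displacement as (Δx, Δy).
(-1.6, 1.2)

The red hexagon was at (7.7, 4.0) in frame 1 and (6.1, 5.2) in frame 2.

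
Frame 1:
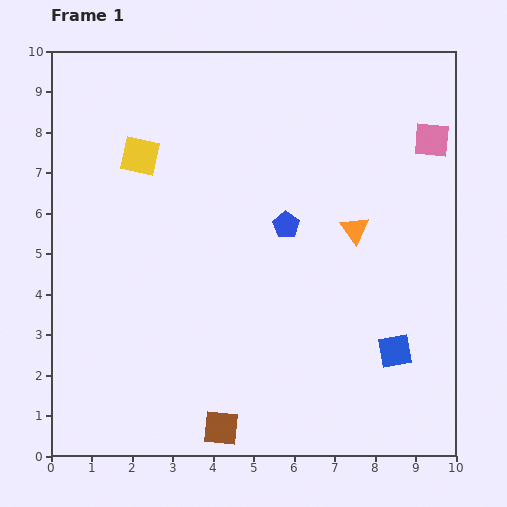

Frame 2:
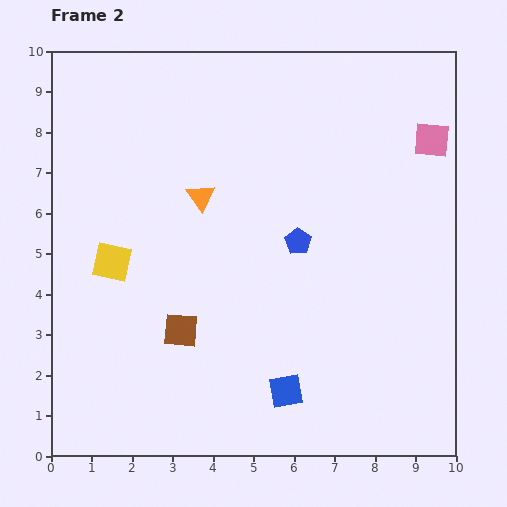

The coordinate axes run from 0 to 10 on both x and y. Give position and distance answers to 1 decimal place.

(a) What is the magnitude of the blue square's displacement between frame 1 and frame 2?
2.9

The blue square moved from (8.5, 2.6) to (5.8, 1.6), a distance of √(2.7² + 1.0²) ≈ 2.9.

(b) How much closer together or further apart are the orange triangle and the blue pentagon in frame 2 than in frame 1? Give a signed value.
+0.9

Distance in frame 1: 1.7. Distance in frame 2: 2.6.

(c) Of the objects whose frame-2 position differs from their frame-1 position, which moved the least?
the blue pentagon

(moved 0.5)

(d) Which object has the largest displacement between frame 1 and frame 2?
the orange triangle

(moved 3.9; next 2.9)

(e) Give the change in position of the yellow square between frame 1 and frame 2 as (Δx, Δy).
(-0.7, -2.6)

The yellow square was at (2.2, 7.4) in frame 1 and (1.5, 4.8) in frame 2.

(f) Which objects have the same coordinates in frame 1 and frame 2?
the pink square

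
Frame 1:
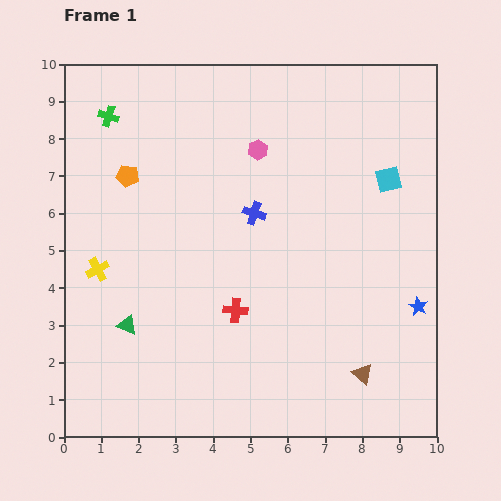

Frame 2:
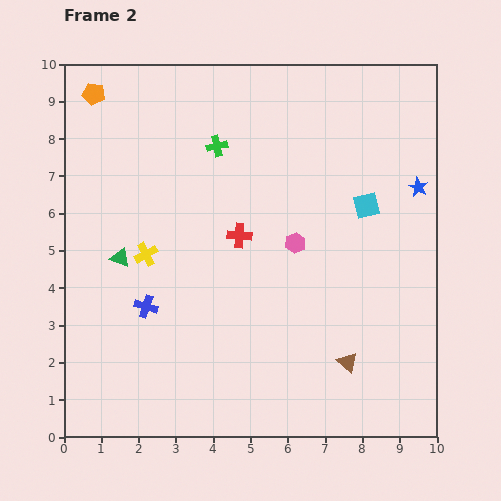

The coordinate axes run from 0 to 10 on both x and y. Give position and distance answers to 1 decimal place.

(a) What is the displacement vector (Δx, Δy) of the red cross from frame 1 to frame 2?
(0.1, 2.0)

The red cross was at (4.6, 3.4) in frame 1 and (4.7, 5.4) in frame 2.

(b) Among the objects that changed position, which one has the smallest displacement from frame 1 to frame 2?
the brown triangle

(moved 0.5)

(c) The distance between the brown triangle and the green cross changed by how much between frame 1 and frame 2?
-2.9

Distance in frame 1: 9.7. Distance in frame 2: 6.8.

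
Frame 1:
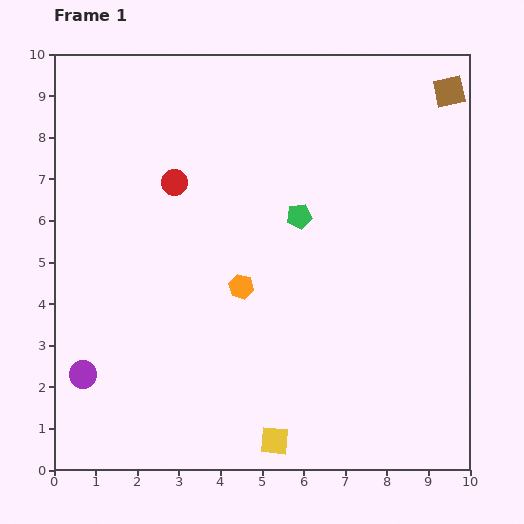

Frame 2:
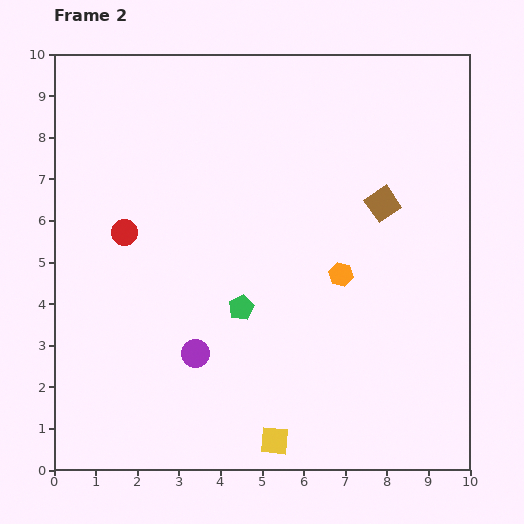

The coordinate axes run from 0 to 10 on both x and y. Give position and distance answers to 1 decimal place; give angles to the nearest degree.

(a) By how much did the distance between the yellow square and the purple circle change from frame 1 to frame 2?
-2.1

Distance in frame 1: 4.9. Distance in frame 2: 2.8.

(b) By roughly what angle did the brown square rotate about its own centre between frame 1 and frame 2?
22° counter-clockwise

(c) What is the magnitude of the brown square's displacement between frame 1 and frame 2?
3.1

The brown square moved from (9.5, 9.1) to (7.9, 6.4), a distance of √(1.6² + 2.7²) ≈ 3.1.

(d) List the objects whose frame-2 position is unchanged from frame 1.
the yellow square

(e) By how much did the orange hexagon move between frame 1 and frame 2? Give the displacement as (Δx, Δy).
(2.4, 0.3)

The orange hexagon was at (4.5, 4.4) in frame 1 and (6.9, 4.7) in frame 2.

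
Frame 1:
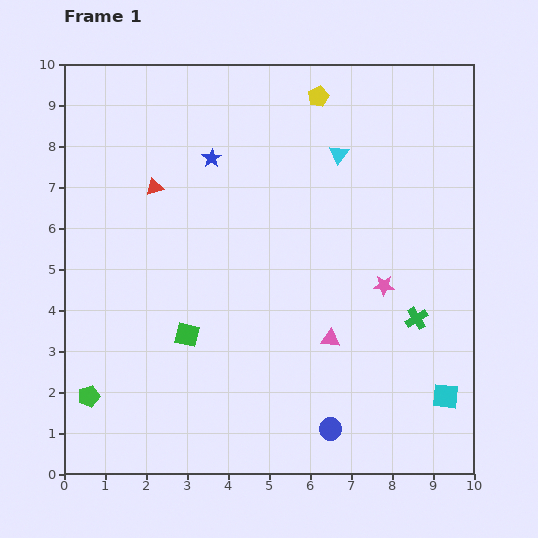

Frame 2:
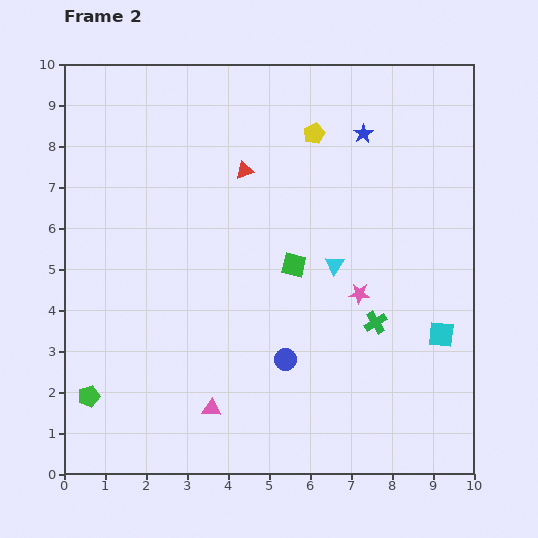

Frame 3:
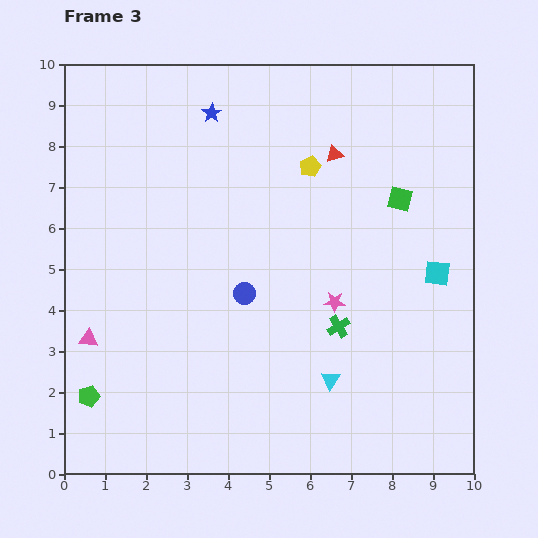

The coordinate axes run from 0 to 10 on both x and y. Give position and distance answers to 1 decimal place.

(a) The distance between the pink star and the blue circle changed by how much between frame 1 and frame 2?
-1.3

Distance in frame 1: 3.7. Distance in frame 2: 2.4.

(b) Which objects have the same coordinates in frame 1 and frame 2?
the green pentagon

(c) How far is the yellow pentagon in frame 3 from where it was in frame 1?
1.7

The yellow pentagon moved from (6.2, 9.2) to (6.0, 7.5), a distance of √(0.2² + 1.7²) ≈ 1.7.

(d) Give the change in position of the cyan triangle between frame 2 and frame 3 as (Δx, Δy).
(-0.1, -2.8)

The cyan triangle was at (6.6, 5.1) in frame 2 and (6.5, 2.3) in frame 3.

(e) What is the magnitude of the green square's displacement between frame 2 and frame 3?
3.1

The green square moved from (5.6, 5.1) to (8.2, 6.7), a distance of √(2.6² + 1.6²) ≈ 3.1.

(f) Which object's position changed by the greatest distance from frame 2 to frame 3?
the blue star

(moved 3.7; next 3.4)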